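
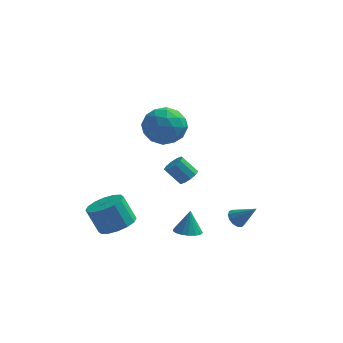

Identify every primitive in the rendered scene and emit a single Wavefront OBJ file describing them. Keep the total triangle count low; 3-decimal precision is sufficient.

v -2.314 -2.681 -4.317
v -1.714 -3.385 -3.913
v -2.366 -3.163 -2.558
v -2.966 -2.459 -2.963
v -1.451 -2.937 -3.86
v -2.103 -2.715 -2.505
v -1.419 -2.419 -3.929
v -2.071 -2.197 -2.575
v -1.627 -1.972 -4.103
v -2.279 -1.75 -2.748
v -2.019 -1.715 -4.334
v -2.671 -1.493 -2.979
v -2.49 -1.717 -4.56
v -3.143 -1.495 -3.206
v -2.914 -1.977 -4.722
v -3.566 -1.755 -3.367
v -3.177 -2.425 -4.775
v -3.829 -2.203 -3.42
v -3.209 -2.943 -4.705
v -3.861 -2.721 -3.351
v -3.001 -3.39 -4.532
v -3.653 -3.168 -3.177
v -2.609 -3.647 -4.301
v -3.261 -3.425 -2.946
v -2.137 -3.645 -4.074
v -2.79 -3.423 -2.72
v 1.137 -2.82 -4.393
v 1.864 -2.798 -4.45
v 1.223 -2.46 -3.147
v 1.764 -2.475 -4.536
v 1.519 -2.231 -4.59
v 1.187 -2.122 -4.599
v 0.844 -2.173 -4.56
v 0.568 -2.372 -4.483
v 0.422 -2.675 -4.386
v 0.44 -3.01 -4.29
v 0.617 -3.302 -4.217
v 0.914 -3.484 -4.185
v 1.262 -3.514 -4.201
v 1.581 -3.384 -4.26
v 1.798 -3.126 -4.35
v 0.581 2.33 -3.921
v 1.049 2.437 -3.513
v 0.247 2.576 -2.631
v -0.221 2.47 -3.039
v 0.941 2.779 -3.665
v 0.14 2.919 -2.783
v 0.696 2.949 -3.914
v -0.106 3.089 -3.032
v 0.407 2.884 -4.167
v -0.395 3.023 -3.285
v 0.184 2.606 -4.325
v -0.617 2.746 -3.443
v 0.113 2.224 -4.329
v -0.689 2.363 -3.447
v 0.22 1.881 -4.177
v -0.581 2.021 -3.295
v 0.466 1.711 -3.928
v -0.336 1.851 -3.046
v 0.755 1.777 -3.675
v -0.047 1.916 -2.793
v 0.977 2.054 -3.517
v 0.176 2.194 -2.635
v -1.507 0.85 0.136
v -0.67 1.618 -0.308
v -0.27 0.342 1.588
v 0.567 1.11 1.144
v -0.452 1.547 1.652
v -1.216 1.861 0.755
v 0.276 0.099 0.525
v -0.488 0.413 -0.372
v 0.433 1.154 -0.068
v -0.018 2.048 0.629
v -0.922 -0.088 0.651
v -1.373 0.806 1.348
v -1.197 1.278 -0.214
v 0.257 0.682 1.494
v -0.342 0.938 1.792
v 0.15 1.39 1.531
v -1.518 1.421 0.411
v -1.026 1.872 0.15
v -0.898 1.831 1.302
v 0.086 0.088 1.13
v 0.578 0.539 0.869
v -1.09 0.57 -0.251
v -0.598 1.022 -0.512
v -0.042 0.129 -0.022
v -0.057 1.457 -0.333
v 0.67 1.158 0.52
v 0.499 0.565 0.157
v 0.05 0.749 -0.371
v -0.322 1.983 0.076
v 0.405 1.684 0.929
v -0.194 1.941 1.228
v -0.643 2.125 0.701
v 0.326 1.71 0.217
v -1.345 0.276 0.351
v -0.618 -0.023 1.204
v -0.297 -0.165 0.579
v -0.746 0.019 0.052
v -1.61 0.802 0.76
v -0.883 0.503 1.613
v -0.99 1.211 1.651
v -1.439 1.395 1.123
v -1.266 0.25 1.063
v 3.388 -1.735 -4.022
v 3.759 -1.422 -4.32
v 4.372 -1.985 -3.058
v 3.613 -1.22 -4.118
v 3.395 -1.182 -3.886
v 3.174 -1.319 -3.696
v 3.022 -1.588 -3.61
v 2.986 -1.904 -3.655
v 3.077 -2.167 -3.816
v 3.267 -2.292 -4.043
v 3.496 -2.241 -4.263
v 3.69 -2.029 -4.406
v 3.788 -1.724 -4.428
f 2 1 5
f 2 5 3
f 3 5 6
f 3 6 4
f 5 1 7
f 5 7 6
f 6 7 8
f 6 8 4
f 7 1 9
f 7 9 8
f 8 9 10
f 8 10 4
f 9 1 11
f 9 11 10
f 10 11 12
f 10 12 4
f 11 1 13
f 11 13 12
f 12 13 14
f 12 14 4
f 13 1 15
f 13 15 14
f 14 15 16
f 14 16 4
f 15 1 17
f 15 17 16
f 16 17 18
f 16 18 4
f 17 1 19
f 17 19 18
f 18 19 20
f 18 20 4
f 19 1 21
f 19 21 20
f 20 21 22
f 20 22 4
f 21 1 23
f 21 23 22
f 22 23 24
f 22 24 4
f 23 1 25
f 23 25 24
f 24 25 26
f 24 26 4
f 25 1 2
f 25 2 26
f 26 2 3
f 26 3 4
f 28 27 30
f 28 30 29
f 30 27 31
f 30 31 29
f 31 27 32
f 31 32 29
f 32 27 33
f 32 33 29
f 33 27 34
f 33 34 29
f 34 27 35
f 34 35 29
f 35 27 36
f 35 36 29
f 36 27 37
f 36 37 29
f 37 27 38
f 37 38 29
f 38 27 39
f 38 39 29
f 39 27 40
f 39 40 29
f 40 27 41
f 40 41 29
f 41 27 28
f 41 28 29
f 43 42 46
f 43 46 44
f 44 46 47
f 44 47 45
f 46 42 48
f 46 48 47
f 47 48 49
f 47 49 45
f 48 42 50
f 48 50 49
f 49 50 51
f 49 51 45
f 50 42 52
f 50 52 51
f 51 52 53
f 51 53 45
f 52 42 54
f 52 54 53
f 53 54 55
f 53 55 45
f 54 42 56
f 54 56 55
f 55 56 57
f 55 57 45
f 56 42 58
f 56 58 57
f 57 58 59
f 57 59 45
f 58 42 60
f 58 60 59
f 59 60 61
f 59 61 45
f 60 42 62
f 60 62 61
f 61 62 63
f 61 63 45
f 62 42 43
f 62 43 63
f 63 43 44
f 63 44 45
f 64 101 80
f 101 75 104
f 80 104 69
f 101 104 80
f 64 80 76
f 80 69 81
f 76 81 65
f 80 81 76
f 64 76 85
f 76 65 86
f 85 86 71
f 76 86 85
f 64 85 97
f 85 71 100
f 97 100 74
f 85 100 97
f 64 97 101
f 97 74 105
f 101 105 75
f 97 105 101
f 65 81 92
f 81 69 95
f 92 95 73
f 81 95 92
f 69 104 82
f 104 75 103
f 82 103 68
f 104 103 82
f 75 105 102
f 105 74 98
f 102 98 66
f 105 98 102
f 74 100 99
f 100 71 87
f 99 87 70
f 100 87 99
f 71 86 91
f 86 65 88
f 91 88 72
f 86 88 91
f 67 93 79
f 93 73 94
f 79 94 68
f 93 94 79
f 67 79 77
f 79 68 78
f 77 78 66
f 79 78 77
f 67 77 84
f 77 66 83
f 84 83 70
f 77 83 84
f 67 84 89
f 84 70 90
f 89 90 72
f 84 90 89
f 67 89 93
f 89 72 96
f 93 96 73
f 89 96 93
f 68 94 82
f 94 73 95
f 82 95 69
f 94 95 82
f 66 78 102
f 78 68 103
f 102 103 75
f 78 103 102
f 70 83 99
f 83 66 98
f 99 98 74
f 83 98 99
f 72 90 91
f 90 70 87
f 91 87 71
f 90 87 91
f 73 96 92
f 96 72 88
f 92 88 65
f 96 88 92
f 107 106 109
f 107 109 108
f 109 106 110
f 109 110 108
f 110 106 111
f 110 111 108
f 111 106 112
f 111 112 108
f 112 106 113
f 112 113 108
f 113 106 114
f 113 114 108
f 114 106 115
f 114 115 108
f 115 106 116
f 115 116 108
f 116 106 117
f 116 117 108
f 117 106 118
f 117 118 108
f 118 106 107
f 118 107 108



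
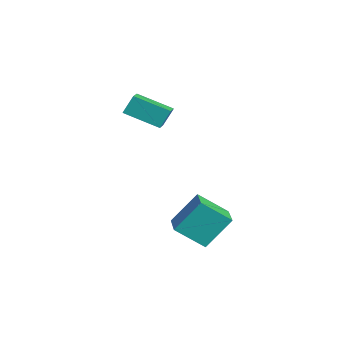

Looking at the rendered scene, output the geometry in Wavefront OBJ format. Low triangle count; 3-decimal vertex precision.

v 1.612 2.141 -4.978
v 1.17 0.891 -3.947
v 1.65 3.31 -3.544
v 1.207 2.06 -2.513
v 2.953 1.84 -4.767
v 2.51 0.59 -3.736
v 2.99 3.009 -3.333
v 2.548 1.759 -2.302
v -4.208 0.539 0.368
v -4.262 1.051 1.294
v -3.287 1.964 -0.368
v -3.341 2.477 0.558
v -3.299 0.103 0.662
v -3.353 0.616 1.588
v -2.378 1.529 -0.074
v -2.432 2.041 0.852
f 2 4 1
f 5 2 1
f 1 4 3
f 3 5 1
f 2 8 4
f 6 2 5
f 6 8 2
f 4 8 3
f 7 5 3
f 3 8 7
f 7 6 5
f 8 6 7
f 10 12 9
f 13 10 9
f 9 12 11
f 11 13 9
f 10 16 12
f 14 10 13
f 14 16 10
f 12 16 11
f 15 13 11
f 11 16 15
f 15 14 13
f 16 14 15



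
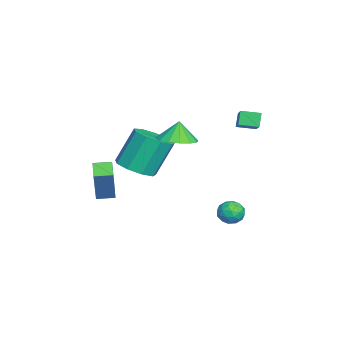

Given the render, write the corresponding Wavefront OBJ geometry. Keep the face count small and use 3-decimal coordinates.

v -4.026 2.834 1.558
v -4.419 2.896 2.275
v -4.104 3.792 1.432
v -4.497 3.855 2.149
v -2.243 3.105 2.511
v -2.636 3.168 3.228
v -2.321 4.064 2.385
v -2.714 4.126 3.102
v -2.327 -1.691 -0.631
v -1.36 -1.266 -0.546
v -1.886 -0.444 1.336
v -2.853 -0.869 1.251
v -1.807 -0.8 -0.875
v -2.333 0.022 1.007
v -2.498 -0.751 -1.089
v -3.024 0.071 0.793
v -3.109 -1.141 -1.089
v -3.635 -0.32 0.793
v -3.354 -1.789 -0.875
v -3.88 -0.968 1.007
v -3.118 -2.391 -0.546
v -3.644 -1.569 1.336
v -2.512 -2.665 -0.257
v -3.038 -1.844 1.625
v -1.82 -2.484 -0.143
v -2.346 -1.662 1.739
v -1.365 -1.931 -0.257
v -1.89 -1.109 1.625
v -1.373 -3.446 -1.436
v -0.528 -3.4 0.453
v -1.536 -2.572 -1.384
v -0.69 -2.526 0.505
v -0.47 -3.254 -1.845
v 0.376 -3.208 0.044
v -0.632 -2.38 -1.793
v 0.213 -2.334 0.096
v 0.901 0.65 2.856
v 1.808 0.896 3.05
v 0.659 0.73 3.884
v 1.575 1.326 2.962
v 1.161 1.574 2.846
v 0.677 1.576 2.732
v 0.254 1.329 2.651
v 0.003 0.901 2.625
v -0.007 0.405 2.661
v 0.227 -0.025 2.749
v 0.641 -0.274 2.865
v 1.125 -0.275 2.979
v 1.548 -0.028 3.06
v 1.799 0.4 3.086
v -1.874 3.385 -2.768
v -1.35 3.023 -3.093
v -2.65 2.637 -3.187
v -2.126 2.275 -3.512
v -2.177 2.269 -2.799
v -1.697 2.731 -2.54
v -2.303 2.929 -3.74
v -1.823 3.391 -3.481
v -1.615 2.741 -3.693
v -1.537 2.333 -3.111
v -2.463 3.327 -3.169
v -2.385 2.919 -2.587
v -1.543 3.27 -2.893
v -2.457 2.39 -3.387
v -2.486 2.387 -2.967
v -2.178 2.174 -3.158
v -1.747 3.098 -2.568
v -1.439 2.885 -2.759
v -1.926 2.442 -2.586
v -2.561 2.775 -3.521
v -2.253 2.562 -3.712
v -1.822 3.486 -3.122
v -1.514 3.273 -3.313
v -2.074 3.218 -3.694
v -1.392 2.891 -3.437
v -1.848 2.451 -3.684
v -1.952 2.836 -3.818
v -1.67 3.107 -3.666
v -1.345 2.651 -3.095
v -1.802 2.212 -3.342
v -1.832 2.208 -2.923
v -1.549 2.48 -2.77
v -1.502 2.485 -3.449
v -2.198 3.448 -2.938
v -2.655 3.009 -3.185
v -2.451 3.18 -3.51
v -2.168 3.452 -3.357
v -2.152 3.209 -2.596
v -2.608 2.769 -2.843
v -2.33 2.553 -2.614
v -2.048 2.824 -2.462
v -2.498 3.175 -2.831
f 2 4 1
f 5 2 1
f 1 4 3
f 3 5 1
f 2 8 4
f 6 2 5
f 6 8 2
f 4 8 3
f 7 5 3
f 3 8 7
f 7 6 5
f 8 6 7
f 10 9 13
f 10 13 11
f 11 13 14
f 11 14 12
f 13 9 15
f 13 15 14
f 14 15 16
f 14 16 12
f 15 9 17
f 15 17 16
f 16 17 18
f 16 18 12
f 17 9 19
f 17 19 18
f 18 19 20
f 18 20 12
f 19 9 21
f 19 21 20
f 20 21 22
f 20 22 12
f 21 9 23
f 21 23 22
f 22 23 24
f 22 24 12
f 23 9 25
f 23 25 24
f 24 25 26
f 24 26 12
f 25 9 27
f 25 27 26
f 26 27 28
f 26 28 12
f 27 9 10
f 27 10 28
f 28 10 11
f 28 11 12
f 30 32 29
f 33 30 29
f 29 32 31
f 31 33 29
f 30 36 32
f 34 30 33
f 34 36 30
f 32 36 31
f 35 33 31
f 31 36 35
f 35 34 33
f 36 34 35
f 38 37 40
f 38 40 39
f 40 37 41
f 40 41 39
f 41 37 42
f 41 42 39
f 42 37 43
f 42 43 39
f 43 37 44
f 43 44 39
f 44 37 45
f 44 45 39
f 45 37 46
f 45 46 39
f 46 37 47
f 46 47 39
f 47 37 48
f 47 48 39
f 48 37 49
f 48 49 39
f 49 37 50
f 49 50 39
f 50 37 38
f 50 38 39
f 51 88 67
f 88 62 91
f 67 91 56
f 88 91 67
f 51 67 63
f 67 56 68
f 63 68 52
f 67 68 63
f 51 63 72
f 63 52 73
f 72 73 58
f 63 73 72
f 51 72 84
f 72 58 87
f 84 87 61
f 72 87 84
f 51 84 88
f 84 61 92
f 88 92 62
f 84 92 88
f 52 68 79
f 68 56 82
f 79 82 60
f 68 82 79
f 56 91 69
f 91 62 90
f 69 90 55
f 91 90 69
f 62 92 89
f 92 61 85
f 89 85 53
f 92 85 89
f 61 87 86
f 87 58 74
f 86 74 57
f 87 74 86
f 58 73 78
f 73 52 75
f 78 75 59
f 73 75 78
f 54 80 66
f 80 60 81
f 66 81 55
f 80 81 66
f 54 66 64
f 66 55 65
f 64 65 53
f 66 65 64
f 54 64 71
f 64 53 70
f 71 70 57
f 64 70 71
f 54 71 76
f 71 57 77
f 76 77 59
f 71 77 76
f 54 76 80
f 76 59 83
f 80 83 60
f 76 83 80
f 55 81 69
f 81 60 82
f 69 82 56
f 81 82 69
f 53 65 89
f 65 55 90
f 89 90 62
f 65 90 89
f 57 70 86
f 70 53 85
f 86 85 61
f 70 85 86
f 59 77 78
f 77 57 74
f 78 74 58
f 77 74 78
f 60 83 79
f 83 59 75
f 79 75 52
f 83 75 79



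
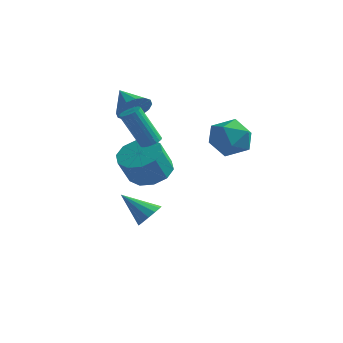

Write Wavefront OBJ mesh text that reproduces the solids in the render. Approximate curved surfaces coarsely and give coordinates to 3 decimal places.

v -1.494 -0.14 1.675
v -1.038 -0.034 1.902
v -1.851 -0.473 3.733
v -2.306 -0.58 3.505
v -1.128 0.148 1.906
v -1.94 -0.291 3.737
v -1.273 0.286 1.875
v -2.086 -0.153 3.705
v -1.452 0.359 1.813
v -2.265 -0.08 3.643
v -1.637 0.356 1.73
v -2.45 -0.083 3.561
v -1.801 0.278 1.639
v -2.613 -0.161 3.469
v -1.917 0.136 1.553
v -2.73 -0.303 3.383
v -1.969 -0.048 1.486
v -2.782 -0.488 3.316
v -1.949 -0.247 1.447
v -2.762 -0.686 3.278
v -1.86 -0.429 1.443
v -2.672 -0.868 3.274
v -1.714 -0.567 1.475
v -2.527 -1.006 3.305
v -1.535 -0.64 1.537
v -2.348 -1.079 3.367
v -1.35 -0.637 1.619
v -2.163 -1.076 3.45
v -1.187 -0.559 1.711
v -1.999 -0.998 3.541
v -1.07 -0.417 1.797
v -1.883 -0.856 3.627
v -1.018 -0.232 1.864
v -1.831 -0.672 3.694
v -1.923 0.55 -0.416
v -1.303 -0.25 -0.822
v -1.437 -1.029 0.511
v -2.057 -0.23 0.916
v -0.897 0.196 -0.52
v -1.031 -0.584 0.812
v -0.884 0.777 -0.179
v -1.017 -0.003 1.154
v -1.267 1.271 0.071
v -1.401 0.491 1.404
v -1.901 1.49 0.135
v -2.035 0.71 1.468
v -2.543 1.349 -0.011
v -2.677 0.57 1.322
v -2.949 0.904 -0.312
v -3.083 0.124 1.02
v -2.963 0.323 -0.654
v -3.096 -0.457 0.679
v -2.579 -0.171 -0.904
v -2.713 -0.951 0.429
v -1.945 -0.39 -0.968
v -2.079 -1.17 0.365
v -1.573 -0.156 -2.862
v -1.238 0.302 -2.372
v -2.907 -0.384 -1.738
v -1.483 0.546 -2.614
v -1.757 0.567 -2.935
v -1.973 0.359 -3.233
v -2.061 -0.013 -3.413
v -1.994 -0.43 -3.418
v -1.794 -0.76 -3.247
v -1.523 -0.899 -2.954
v -1.268 -0.801 -2.631
v -1.11 -0.499 -2.382
v -1.098 -0.088 -2.285
v 1.687 1.014 2.637
v 2.791 1.003 2.638
v 1.669 -0.763 2.462
v 2.773 -0.774 2.463
v 2.223 -0.517 3.385
v 2.234 0.582 3.493
v 2.226 -0.342 1.607
v 2.237 0.757 1.715
v 3.124 0.165 2.002
v 3.122 0.057 3.1
v 1.338 0.183 2
v 1.336 0.075 3.098
v -3.073 1.107 3.01
v -2.567 1.823 3.161
v -4.207 1.753 3.75
v -2.779 1.91 2.761
v -3.07 1.781 2.428
v -3.362 1.472 2.251
v -3.576 1.065 2.277
v -3.656 0.67 2.499
v -3.58 0.391 2.858
v -3.368 0.305 3.258
v -3.077 0.434 3.591
v -2.785 0.743 3.769
v -2.57 1.15 3.743
v -2.49 1.545 3.52
f 2 1 5
f 2 5 3
f 3 5 6
f 3 6 4
f 5 1 7
f 5 7 6
f 6 7 8
f 6 8 4
f 7 1 9
f 7 9 8
f 8 9 10
f 8 10 4
f 9 1 11
f 9 11 10
f 10 11 12
f 10 12 4
f 11 1 13
f 11 13 12
f 12 13 14
f 12 14 4
f 13 1 15
f 13 15 14
f 14 15 16
f 14 16 4
f 15 1 17
f 15 17 16
f 16 17 18
f 16 18 4
f 17 1 19
f 17 19 18
f 18 19 20
f 18 20 4
f 19 1 21
f 19 21 20
f 20 21 22
f 20 22 4
f 21 1 23
f 21 23 22
f 22 23 24
f 22 24 4
f 23 1 25
f 23 25 24
f 24 25 26
f 24 26 4
f 25 1 27
f 25 27 26
f 26 27 28
f 26 28 4
f 27 1 29
f 27 29 28
f 28 29 30
f 28 30 4
f 29 1 31
f 29 31 30
f 30 31 32
f 30 32 4
f 31 1 33
f 31 33 32
f 32 33 34
f 32 34 4
f 33 1 2
f 33 2 34
f 34 2 3
f 34 3 4
f 36 35 39
f 36 39 37
f 37 39 40
f 37 40 38
f 39 35 41
f 39 41 40
f 40 41 42
f 40 42 38
f 41 35 43
f 41 43 42
f 42 43 44
f 42 44 38
f 43 35 45
f 43 45 44
f 44 45 46
f 44 46 38
f 45 35 47
f 45 47 46
f 46 47 48
f 46 48 38
f 47 35 49
f 47 49 48
f 48 49 50
f 48 50 38
f 49 35 51
f 49 51 50
f 50 51 52
f 50 52 38
f 51 35 53
f 51 53 52
f 52 53 54
f 52 54 38
f 53 35 55
f 53 55 54
f 54 55 56
f 54 56 38
f 55 35 36
f 55 36 56
f 56 36 37
f 56 37 38
f 58 57 60
f 58 60 59
f 60 57 61
f 60 61 59
f 61 57 62
f 61 62 59
f 62 57 63
f 62 63 59
f 63 57 64
f 63 64 59
f 64 57 65
f 64 65 59
f 65 57 66
f 65 66 59
f 66 57 67
f 66 67 59
f 67 57 68
f 67 68 59
f 68 57 69
f 68 69 59
f 69 57 58
f 69 58 59
f 70 81 75
f 70 75 71
f 70 71 77
f 70 77 80
f 70 80 81
f 71 75 79
f 75 81 74
f 81 80 72
f 80 77 76
f 77 71 78
f 73 79 74
f 73 74 72
f 73 72 76
f 73 76 78
f 73 78 79
f 74 79 75
f 72 74 81
f 76 72 80
f 78 76 77
f 79 78 71
f 83 82 85
f 83 85 84
f 85 82 86
f 85 86 84
f 86 82 87
f 86 87 84
f 87 82 88
f 87 88 84
f 88 82 89
f 88 89 84
f 89 82 90
f 89 90 84
f 90 82 91
f 90 91 84
f 91 82 92
f 91 92 84
f 92 82 93
f 92 93 84
f 93 82 94
f 93 94 84
f 94 82 95
f 94 95 84
f 95 82 83
f 95 83 84



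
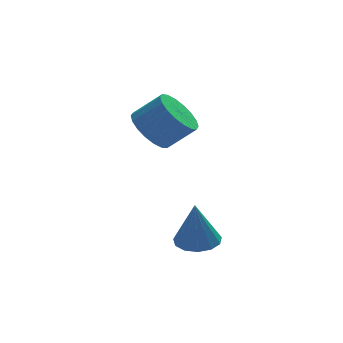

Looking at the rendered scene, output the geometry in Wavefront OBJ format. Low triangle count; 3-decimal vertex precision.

v 1.765 1.627 3.301
v 2.246 2.17 2.94
v 3.056 1.956 3.699
v 2.575 1.413 4.059
v 2.07 2.368 3.184
v 2.879 2.155 3.943
v 1.833 2.42 3.451
v 2.643 2.206 4.21
v 1.583 2.314 3.688
v 2.393 2.101 4.447
v 1.369 2.072 3.849
v 2.179 1.859 4.608
v 1.233 1.742 3.9
v 2.043 1.529 4.659
v 1.203 1.39 3.833
v 2.013 1.176 4.592
v 1.284 1.084 3.661
v 2.094 0.87 4.42
v 1.461 0.885 3.417
v 2.27 0.672 4.176
v 1.697 0.834 3.15
v 2.507 0.62 3.909
v 1.947 0.939 2.913
v 2.757 0.726 3.672
v 2.161 1.181 2.752
v 2.971 0.968 3.511
v 2.297 1.511 2.701
v 3.107 1.298 3.46
v 2.327 1.864 2.768
v 3.137 1.65 3.527
v 2.381 -1.613 0.503
v 2.914 -2.019 0.499
v 2.259 -1.787 1.977
v 3.047 -1.67 0.551
v 2.969 -1.302 0.588
v 2.704 -1.034 0.598
v 2.336 -0.949 0.577
v 1.983 -1.075 0.533
v 1.757 -1.372 0.479
v 1.728 -1.746 0.433
v 1.907 -2.077 0.409
v 2.237 -2.262 0.414
v 2.612 -2.24 0.448
f 2 1 5
f 2 5 3
f 3 5 6
f 3 6 4
f 5 1 7
f 5 7 6
f 6 7 8
f 6 8 4
f 7 1 9
f 7 9 8
f 8 9 10
f 8 10 4
f 9 1 11
f 9 11 10
f 10 11 12
f 10 12 4
f 11 1 13
f 11 13 12
f 12 13 14
f 12 14 4
f 13 1 15
f 13 15 14
f 14 15 16
f 14 16 4
f 15 1 17
f 15 17 16
f 16 17 18
f 16 18 4
f 17 1 19
f 17 19 18
f 18 19 20
f 18 20 4
f 19 1 21
f 19 21 20
f 20 21 22
f 20 22 4
f 21 1 23
f 21 23 22
f 22 23 24
f 22 24 4
f 23 1 25
f 23 25 24
f 24 25 26
f 24 26 4
f 25 1 27
f 25 27 26
f 26 27 28
f 26 28 4
f 27 1 29
f 27 29 28
f 28 29 30
f 28 30 4
f 29 1 2
f 29 2 30
f 30 2 3
f 30 3 4
f 32 31 34
f 32 34 33
f 34 31 35
f 34 35 33
f 35 31 36
f 35 36 33
f 36 31 37
f 36 37 33
f 37 31 38
f 37 38 33
f 38 31 39
f 38 39 33
f 39 31 40
f 39 40 33
f 40 31 41
f 40 41 33
f 41 31 42
f 41 42 33
f 42 31 43
f 42 43 33
f 43 31 32
f 43 32 33



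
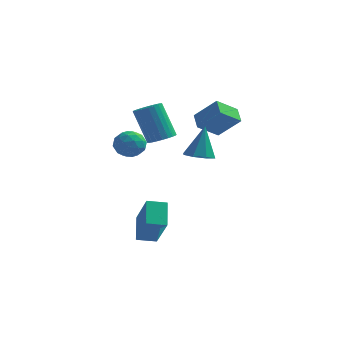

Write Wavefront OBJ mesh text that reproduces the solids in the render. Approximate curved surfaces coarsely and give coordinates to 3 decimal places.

v 1.472 -2.945 2.222
v 2.201 -2.969 2.186
v 1.568 -2.495 3.818
v 1.998 -2.466 2.056
v 1.486 -2.242 2.024
v 0.967 -2.431 2.108
v 0.744 -2.92 2.259
v 0.947 -3.424 2.389
v 1.458 -3.647 2.421
v 1.978 -3.459 2.337
v -0.331 -4.506 -1.427
v -0.714 -3.5 -0.564
v -1.217 -3.501 -2.992
v -1.599 -2.495 -2.129
v 0.459 -4.065 -1.591
v 0.077 -3.059 -0.728
v -0.426 -3.06 -3.156
v -0.809 -2.054 -2.293
v -1.054 -0.818 2.113
v -0.586 -1.236 2.373
v -1.357 -1.021 4.107
v -1.826 -0.602 3.847
v -0.465 -1.001 2.398
v -1.236 -0.786 4.132
v -0.434 -0.738 2.379
v -1.205 -0.523 4.113
v -0.497 -0.488 2.32
v -1.268 -0.272 4.054
v -0.645 -0.287 2.229
v -1.416 -0.072 3.963
v -0.855 -0.167 2.121
v -1.627 0.048 3.855
v -1.096 -0.147 2.011
v -1.868 0.069 3.745
v -1.331 -0.228 1.917
v -2.102 -0.013 3.651
v -1.523 -0.399 1.853
v -2.294 -0.184 3.587
v -1.644 -0.634 1.828
v -2.415 -0.419 3.562
v -1.675 -0.897 1.847
v -2.446 -0.682 3.581
v -1.612 -1.148 1.906
v -2.383 -0.932 3.64
v -1.464 -1.348 1.997
v -2.235 -1.133 3.731
v -1.253 -1.468 2.105
v -2.025 -1.253 3.839
v -1.012 -1.489 2.215
v -1.784 -1.273 3.949
v -0.778 -1.407 2.309
v -1.549 -1.192 4.043
v 0.502 2.172 1.471
v -0.186 1.293 2.195
v 0.081 2.862 1.909
v -0.607 1.984 2.633
v 1.587 2.176 2.507
v 0.899 1.298 3.231
v 1.166 2.867 2.945
v 0.478 1.988 3.669
v -2.533 -0.964 1.855
v -1.924 -1.205 1.416
v -2.556 -2.095 2.444
v -1.947 -2.336 2.005
v -1.842 -1.779 2.552
v -1.827 -1.08 2.189
v -2.653 -2.22 1.671
v -2.638 -1.521 1.308
v -1.998 -1.981 1.302
v -1.497 -1.709 1.847
v -2.983 -1.591 2.013
v -2.482 -1.319 2.558
v -2.226 -0.985 1.584
v -2.254 -2.315 2.276
v -2.192 -1.988 2.598
v -1.834 -2.129 2.34
v -2.17 -0.911 2.038
v -1.812 -1.053 1.78
v -1.764 -1.391 2.448
v -2.668 -2.247 2.08
v -2.31 -2.389 1.822
v -2.646 -1.171 1.52
v -2.288 -1.312 1.262
v -2.716 -1.909 1.412
v -1.912 -1.583 1.259
v -1.926 -2.248 1.605
v -2.34 -2.18 1.409
v -2.332 -1.769 1.195
v -1.617 -1.423 1.579
v -1.631 -2.088 1.925
v -1.569 -1.76 2.247
v -1.561 -1.349 2.033
v -1.661 -1.879 1.512
v -2.849 -1.212 1.935
v -2.863 -1.877 2.281
v -2.919 -1.951 1.827
v -2.911 -1.54 1.613
v -2.554 -1.052 2.255
v -2.568 -1.717 2.601
v -2.148 -1.531 2.665
v -2.14 -1.12 2.451
v -2.819 -1.421 2.348
f 2 1 4
f 2 4 3
f 4 1 5
f 4 5 3
f 5 1 6
f 5 6 3
f 6 1 7
f 6 7 3
f 7 1 8
f 7 8 3
f 8 1 9
f 8 9 3
f 9 1 10
f 9 10 3
f 10 1 2
f 10 2 3
f 12 14 11
f 15 12 11
f 11 14 13
f 13 15 11
f 12 18 14
f 16 12 15
f 16 18 12
f 14 18 13
f 17 15 13
f 13 18 17
f 17 16 15
f 18 16 17
f 20 19 23
f 20 23 21
f 21 23 24
f 21 24 22
f 23 19 25
f 23 25 24
f 24 25 26
f 24 26 22
f 25 19 27
f 25 27 26
f 26 27 28
f 26 28 22
f 27 19 29
f 27 29 28
f 28 29 30
f 28 30 22
f 29 19 31
f 29 31 30
f 30 31 32
f 30 32 22
f 31 19 33
f 31 33 32
f 32 33 34
f 32 34 22
f 33 19 35
f 33 35 34
f 34 35 36
f 34 36 22
f 35 19 37
f 35 37 36
f 36 37 38
f 36 38 22
f 37 19 39
f 37 39 38
f 38 39 40
f 38 40 22
f 39 19 41
f 39 41 40
f 40 41 42
f 40 42 22
f 41 19 43
f 41 43 42
f 42 43 44
f 42 44 22
f 43 19 45
f 43 45 44
f 44 45 46
f 44 46 22
f 45 19 47
f 45 47 46
f 46 47 48
f 46 48 22
f 47 19 49
f 47 49 48
f 48 49 50
f 48 50 22
f 49 19 51
f 49 51 50
f 50 51 52
f 50 52 22
f 51 19 20
f 51 20 52
f 52 20 21
f 52 21 22
f 54 56 53
f 57 54 53
f 53 56 55
f 55 57 53
f 54 60 56
f 58 54 57
f 58 60 54
f 56 60 55
f 59 57 55
f 55 60 59
f 59 58 57
f 60 58 59
f 61 98 77
f 98 72 101
f 77 101 66
f 98 101 77
f 61 77 73
f 77 66 78
f 73 78 62
f 77 78 73
f 61 73 82
f 73 62 83
f 82 83 68
f 73 83 82
f 61 82 94
f 82 68 97
f 94 97 71
f 82 97 94
f 61 94 98
f 94 71 102
f 98 102 72
f 94 102 98
f 62 78 89
f 78 66 92
f 89 92 70
f 78 92 89
f 66 101 79
f 101 72 100
f 79 100 65
f 101 100 79
f 72 102 99
f 102 71 95
f 99 95 63
f 102 95 99
f 71 97 96
f 97 68 84
f 96 84 67
f 97 84 96
f 68 83 88
f 83 62 85
f 88 85 69
f 83 85 88
f 64 90 76
f 90 70 91
f 76 91 65
f 90 91 76
f 64 76 74
f 76 65 75
f 74 75 63
f 76 75 74
f 64 74 81
f 74 63 80
f 81 80 67
f 74 80 81
f 64 81 86
f 81 67 87
f 86 87 69
f 81 87 86
f 64 86 90
f 86 69 93
f 90 93 70
f 86 93 90
f 65 91 79
f 91 70 92
f 79 92 66
f 91 92 79
f 63 75 99
f 75 65 100
f 99 100 72
f 75 100 99
f 67 80 96
f 80 63 95
f 96 95 71
f 80 95 96
f 69 87 88
f 87 67 84
f 88 84 68
f 87 84 88
f 70 93 89
f 93 69 85
f 89 85 62
f 93 85 89



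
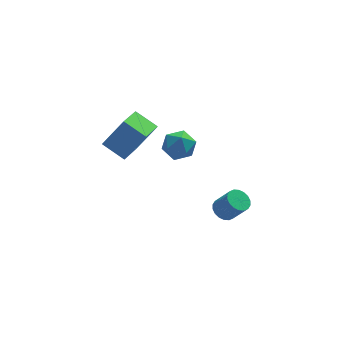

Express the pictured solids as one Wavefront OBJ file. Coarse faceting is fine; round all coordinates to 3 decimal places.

v -3.522 3.649 1.324
v -4.484 1.911 2.033
v -4.612 4.561 2.08
v -5.574 2.822 2.789
v -2.286 3.678 3.071
v -3.248 1.939 3.78
v -3.376 4.589 3.827
v -4.338 2.851 4.536
v -1.843 3.485 2.421
v -1.407 4.07 1.62
v -0.973 2.07 1.86
v -0.537 2.655 1.059
v -0.247 2.842 2.086
v -0.785 3.716 2.432
v -1.595 2.424 1.048
v -2.133 3.298 1.394
v -1.254 3.414 0.771
v -0.421 3.672 1.413
v -1.959 2.468 2.067
v -1.126 2.726 2.709
v 1.432 2.91 -4.495
v 2.066 2.729 -4.931
v 2.802 2.15 -3.621
v 2.168 2.33 -3.185
v 2.135 3.057 -4.824
v 2.87 2.478 -3.514
v 2.065 3.356 -4.653
v 2.8 2.777 -3.343
v 1.869 3.566 -4.45
v 2.604 2.987 -3.14
v 1.587 3.647 -4.256
v 2.322 3.067 -2.946
v 1.274 3.581 -4.109
v 2.01 3.002 -2.8
v 0.993 3.382 -4.039
v 1.728 2.803 -2.729
v 0.798 3.09 -4.059
v 1.534 2.511 -2.749
v 0.73 2.762 -4.166
v 1.465 2.183 -2.856
v 0.8 2.463 -4.337
v 1.535 1.884 -3.027
v 0.996 2.253 -4.54
v 1.731 1.674 -3.23
v 1.278 2.173 -4.734
v 2.013 1.593 -3.424
v 1.59 2.238 -4.88
v 2.326 1.659 -3.571
v 1.872 2.437 -4.951
v 2.607 1.858 -3.641
f 2 4 1
f 5 2 1
f 1 4 3
f 3 5 1
f 2 8 4
f 6 2 5
f 6 8 2
f 4 8 3
f 7 5 3
f 3 8 7
f 7 6 5
f 8 6 7
f 9 20 14
f 9 14 10
f 9 10 16
f 9 16 19
f 9 19 20
f 10 14 18
f 14 20 13
f 20 19 11
f 19 16 15
f 16 10 17
f 12 18 13
f 12 13 11
f 12 11 15
f 12 15 17
f 12 17 18
f 13 18 14
f 11 13 20
f 15 11 19
f 17 15 16
f 18 17 10
f 22 21 25
f 22 25 23
f 23 25 26
f 23 26 24
f 25 21 27
f 25 27 26
f 26 27 28
f 26 28 24
f 27 21 29
f 27 29 28
f 28 29 30
f 28 30 24
f 29 21 31
f 29 31 30
f 30 31 32
f 30 32 24
f 31 21 33
f 31 33 32
f 32 33 34
f 32 34 24
f 33 21 35
f 33 35 34
f 34 35 36
f 34 36 24
f 35 21 37
f 35 37 36
f 36 37 38
f 36 38 24
f 37 21 39
f 37 39 38
f 38 39 40
f 38 40 24
f 39 21 41
f 39 41 40
f 40 41 42
f 40 42 24
f 41 21 43
f 41 43 42
f 42 43 44
f 42 44 24
f 43 21 45
f 43 45 44
f 44 45 46
f 44 46 24
f 45 21 47
f 45 47 46
f 46 47 48
f 46 48 24
f 47 21 49
f 47 49 48
f 48 49 50
f 48 50 24
f 49 21 22
f 49 22 50
f 50 22 23
f 50 23 24



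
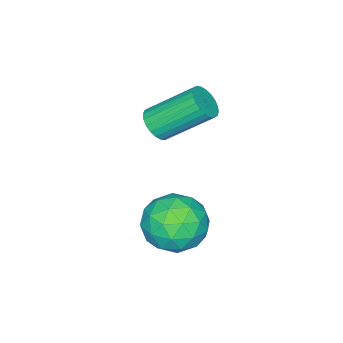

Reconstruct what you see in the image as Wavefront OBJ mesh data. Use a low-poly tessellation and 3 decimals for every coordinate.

v -1.857 1.229 1.356
v -1.329 1.702 0.566
v -0.591 0.078 1.514
v -0.063 0.551 0.724
v -0.176 1.045 1.657
v -0.958 1.756 1.56
v -0.962 0.024 0.52
v -1.744 0.735 0.423
v -0.775 0.957 0.049
v -0.289 1.588 0.752
v -1.631 0.192 1.328
v -1.145 0.823 2.031
v -1.704 1.567 0.947
v -0.216 0.213 1.133
v -0.282 0.504 1.682
v 0.028 0.782 1.217
v -1.486 1.598 1.531
v -1.176 1.876 1.067
v -0.498 1.49 1.708
v -0.744 -0.096 1.013
v -0.434 0.182 0.549
v -1.948 0.998 0.863
v -1.638 1.276 0.398
v -1.422 0.29 0.372
v -1.068 1.407 0.179
v -0.324 0.73 0.272
v -0.852 0.421 0.152
v -1.312 0.839 0.095
v -0.782 1.778 0.592
v -0.038 1.101 0.685
v -0.105 1.391 1.234
v -0.565 1.809 1.176
v -0.457 1.34 0.289
v -1.882 0.679 1.395
v -1.138 0.002 1.488
v -1.355 -0.029 0.904
v -1.815 0.389 0.846
v -1.596 1.05 1.808
v -0.852 0.373 1.901
v -0.608 0.941 1.985
v -1.068 1.359 1.928
v -1.463 0.44 1.791
v -2.757 -1.086 3.239
v -2.34 -1.231 3.66
v -3.066 0.002 4.802
v -3.483 0.146 4.381
v -2.229 -1.057 3.543
v -2.954 0.176 4.684
v -2.198 -0.887 3.379
v -2.924 0.346 4.521
v -2.252 -0.747 3.194
v -2.978 0.485 4.336
v -2.383 -0.659 3.016
v -3.109 0.573 4.157
v -2.571 -0.636 2.872
v -3.297 0.596 4.013
v -2.788 -0.682 2.783
v -3.513 0.551 3.925
v -2.999 -0.789 2.765
v -3.725 0.443 3.906
v -3.174 -0.942 2.818
v -3.9 0.291 3.96
v -3.286 -1.116 2.936
v -4.011 0.117 4.077
v -3.316 -1.286 3.099
v -4.042 -0.053 4.241
v -3.262 -1.425 3.284
v -3.988 -0.193 4.426
v -3.131 -1.513 3.463
v -3.857 -0.281 4.604
v -2.943 -1.536 3.607
v -3.669 -0.304 4.748
v -2.727 -1.491 3.695
v -3.452 -0.258 4.837
v -2.515 -1.383 3.714
v -3.241 -0.151 4.855
f 1 38 17
f 38 12 41
f 17 41 6
f 38 41 17
f 1 17 13
f 17 6 18
f 13 18 2
f 17 18 13
f 1 13 22
f 13 2 23
f 22 23 8
f 13 23 22
f 1 22 34
f 22 8 37
f 34 37 11
f 22 37 34
f 1 34 38
f 34 11 42
f 38 42 12
f 34 42 38
f 2 18 29
f 18 6 32
f 29 32 10
f 18 32 29
f 6 41 19
f 41 12 40
f 19 40 5
f 41 40 19
f 12 42 39
f 42 11 35
f 39 35 3
f 42 35 39
f 11 37 36
f 37 8 24
f 36 24 7
f 37 24 36
f 8 23 28
f 23 2 25
f 28 25 9
f 23 25 28
f 4 30 16
f 30 10 31
f 16 31 5
f 30 31 16
f 4 16 14
f 16 5 15
f 14 15 3
f 16 15 14
f 4 14 21
f 14 3 20
f 21 20 7
f 14 20 21
f 4 21 26
f 21 7 27
f 26 27 9
f 21 27 26
f 4 26 30
f 26 9 33
f 30 33 10
f 26 33 30
f 5 31 19
f 31 10 32
f 19 32 6
f 31 32 19
f 3 15 39
f 15 5 40
f 39 40 12
f 15 40 39
f 7 20 36
f 20 3 35
f 36 35 11
f 20 35 36
f 9 27 28
f 27 7 24
f 28 24 8
f 27 24 28
f 10 33 29
f 33 9 25
f 29 25 2
f 33 25 29
f 44 43 47
f 44 47 45
f 45 47 48
f 45 48 46
f 47 43 49
f 47 49 48
f 48 49 50
f 48 50 46
f 49 43 51
f 49 51 50
f 50 51 52
f 50 52 46
f 51 43 53
f 51 53 52
f 52 53 54
f 52 54 46
f 53 43 55
f 53 55 54
f 54 55 56
f 54 56 46
f 55 43 57
f 55 57 56
f 56 57 58
f 56 58 46
f 57 43 59
f 57 59 58
f 58 59 60
f 58 60 46
f 59 43 61
f 59 61 60
f 60 61 62
f 60 62 46
f 61 43 63
f 61 63 62
f 62 63 64
f 62 64 46
f 63 43 65
f 63 65 64
f 64 65 66
f 64 66 46
f 65 43 67
f 65 67 66
f 66 67 68
f 66 68 46
f 67 43 69
f 67 69 68
f 68 69 70
f 68 70 46
f 69 43 71
f 69 71 70
f 70 71 72
f 70 72 46
f 71 43 73
f 71 73 72
f 72 73 74
f 72 74 46
f 73 43 75
f 73 75 74
f 74 75 76
f 74 76 46
f 75 43 44
f 75 44 76
f 76 44 45
f 76 45 46



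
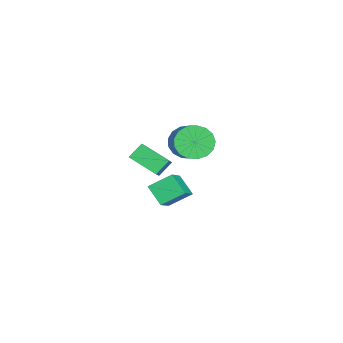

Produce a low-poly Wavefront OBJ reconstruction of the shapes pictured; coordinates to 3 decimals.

v 0.103 -0.342 0.624
v -0.594 -1.848 1.37
v -0.42 0.266 1.362
v -1.117 -1.24 2.109
v 0.837 -0.4 1.191
v 0.14 -1.906 1.938
v 0.314 0.208 1.93
v -0.383 -1.298 2.676
v -3.301 -0.28 -3.896
v -4.05 -1.077 -2.975
v -3.653 0.992 -3.083
v -4.402 0.195 -2.162
v -1.798 -0.515 -2.878
v -2.547 -1.312 -1.957
v -2.15 0.757 -2.065
v -2.899 -0.04 -1.144
v -0.371 1.111 2.984
v 0.231 0.842 2.141
v 1.852 1.359 3.133
v 1.251 1.629 3.976
v 0.122 1.336 2.061
v 1.744 1.853 3.053
v -0.099 1.778 2.193
v 1.522 2.296 3.185
v -0.383 2.068 2.505
v 1.238 2.586 3.497
v -0.664 2.139 2.928
v 0.957 2.656 3.92
v -0.878 1.974 3.363
v 0.743 2.491 4.355
v -0.975 1.611 3.711
v 0.646 2.129 4.703
v -0.934 1.134 3.893
v 0.687 1.652 4.885
v -0.764 0.652 3.867
v 0.857 1.17 4.859
v -0.504 0.275 3.638
v 1.118 0.792 4.63
v -0.213 0.089 3.259
v 1.408 0.607 4.251
v 0.042 0.138 2.818
v 1.663 0.656 3.81
v 0.202 0.409 2.414
v 1.823 0.927 3.406
f 2 4 1
f 5 2 1
f 1 4 3
f 3 5 1
f 2 8 4
f 6 2 5
f 6 8 2
f 4 8 3
f 7 5 3
f 3 8 7
f 7 6 5
f 8 6 7
f 10 12 9
f 13 10 9
f 9 12 11
f 11 13 9
f 10 16 12
f 14 10 13
f 14 16 10
f 12 16 11
f 15 13 11
f 11 16 15
f 15 14 13
f 16 14 15
f 18 17 21
f 18 21 19
f 19 21 22
f 19 22 20
f 21 17 23
f 21 23 22
f 22 23 24
f 22 24 20
f 23 17 25
f 23 25 24
f 24 25 26
f 24 26 20
f 25 17 27
f 25 27 26
f 26 27 28
f 26 28 20
f 27 17 29
f 27 29 28
f 28 29 30
f 28 30 20
f 29 17 31
f 29 31 30
f 30 31 32
f 30 32 20
f 31 17 33
f 31 33 32
f 32 33 34
f 32 34 20
f 33 17 35
f 33 35 34
f 34 35 36
f 34 36 20
f 35 17 37
f 35 37 36
f 36 37 38
f 36 38 20
f 37 17 39
f 37 39 38
f 38 39 40
f 38 40 20
f 39 17 41
f 39 41 40
f 40 41 42
f 40 42 20
f 41 17 43
f 41 43 42
f 42 43 44
f 42 44 20
f 43 17 18
f 43 18 44
f 44 18 19
f 44 19 20



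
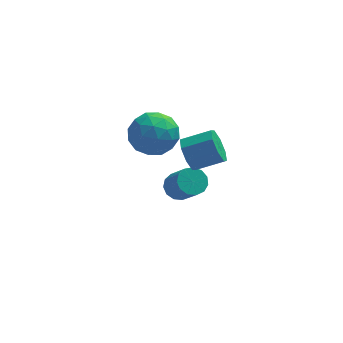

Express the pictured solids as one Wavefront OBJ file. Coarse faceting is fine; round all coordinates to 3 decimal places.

v -2.508 -0.246 2.591
v -2.201 -0.545 1.88
v -0.966 -0.513 2.398
v -1.272 -0.214 3.109
v -2.221 0.09 1.888
v -0.986 0.122 2.406
v -2.409 0.528 2.308
v -1.174 0.56 2.826
v -2.655 0.513 2.894
v -1.419 0.545 3.412
v -2.814 0.053 3.302
v -1.579 0.085 3.82
v -2.794 -0.582 3.294
v -1.559 -0.55 3.812
v -2.606 -1.02 2.874
v -1.371 -0.988 3.392
v -2.361 -1.005 2.288
v -1.125 -0.973 2.806
v -3.588 2.91 2.622
v -2.766 2.675 1.842
v -4.874 2.145 1.498
v -4.052 1.91 0.718
v -4.073 1.341 1.725
v -3.279 1.814 2.419
v -4.361 3.006 0.921
v -3.567 3.479 1.615
v -3.245 2.735 0.791
v -3.067 1.706 1.287
v -4.573 3.114 2.053
v -4.395 2.085 2.549
v -3.064 2.86 2.331
v -4.576 1.96 1.009
v -4.588 1.626 1.601
v -4.105 1.488 1.142
v -3.365 2.353 2.67
v -2.883 2.216 2.212
v -3.651 1.431 2.143
v -4.757 2.604 1.128
v -4.275 2.467 0.67
v -3.535 3.332 2.198
v -3.052 3.194 1.739
v -3.989 3.389 1.197
v -2.863 2.757 1.254
v -3.618 2.307 0.594
v -3.8 2.951 0.713
v -3.333 3.229 1.121
v -2.758 2.152 1.546
v -3.514 1.702 0.886
v -3.526 1.368 1.477
v -3.059 1.646 1.886
v -3.039 2.187 0.928
v -4.126 3.118 2.454
v -4.882 2.668 1.794
v -4.581 3.174 1.454
v -4.114 3.452 1.863
v -4.022 2.513 2.746
v -4.777 2.063 2.086
v -4.307 1.591 2.219
v -3.84 1.869 2.627
v -4.601 2.633 2.412
v -2.744 3.211 -2.627
v -2.341 3.742 -2.384
v -1.793 2.761 -1.149
v -2.196 2.229 -1.393
v -2.695 3.776 -2.2
v -2.146 2.794 -0.965
v -3.065 3.63 -2.152
v -2.516 2.648 -0.917
v -3.332 3.351 -2.255
v -2.783 2.369 -1.02
v -3.413 3.028 -2.476
v -2.865 2.046 -1.241
v -3.282 2.762 -2.745
v -2.733 1.781 -1.51
v -2.98 2.64 -2.977
v -2.431 1.658 -1.742
v -2.603 2.698 -3.098
v -2.054 1.716 -1.863
v -2.271 2.92 -3.069
v -1.722 1.938 -1.835
v -2.089 3.233 -2.9
v -1.541 2.252 -1.666
v -2.116 3.54 -2.645
v -1.567 2.558 -1.41
f 2 1 5
f 2 5 3
f 3 5 6
f 3 6 4
f 5 1 7
f 5 7 6
f 6 7 8
f 6 8 4
f 7 1 9
f 7 9 8
f 8 9 10
f 8 10 4
f 9 1 11
f 9 11 10
f 10 11 12
f 10 12 4
f 11 1 13
f 11 13 12
f 12 13 14
f 12 14 4
f 13 1 15
f 13 15 14
f 14 15 16
f 14 16 4
f 15 1 17
f 15 17 16
f 16 17 18
f 16 18 4
f 17 1 2
f 17 2 18
f 18 2 3
f 18 3 4
f 19 56 35
f 56 30 59
f 35 59 24
f 56 59 35
f 19 35 31
f 35 24 36
f 31 36 20
f 35 36 31
f 19 31 40
f 31 20 41
f 40 41 26
f 31 41 40
f 19 40 52
f 40 26 55
f 52 55 29
f 40 55 52
f 19 52 56
f 52 29 60
f 56 60 30
f 52 60 56
f 20 36 47
f 36 24 50
f 47 50 28
f 36 50 47
f 24 59 37
f 59 30 58
f 37 58 23
f 59 58 37
f 30 60 57
f 60 29 53
f 57 53 21
f 60 53 57
f 29 55 54
f 55 26 42
f 54 42 25
f 55 42 54
f 26 41 46
f 41 20 43
f 46 43 27
f 41 43 46
f 22 48 34
f 48 28 49
f 34 49 23
f 48 49 34
f 22 34 32
f 34 23 33
f 32 33 21
f 34 33 32
f 22 32 39
f 32 21 38
f 39 38 25
f 32 38 39
f 22 39 44
f 39 25 45
f 44 45 27
f 39 45 44
f 22 44 48
f 44 27 51
f 48 51 28
f 44 51 48
f 23 49 37
f 49 28 50
f 37 50 24
f 49 50 37
f 21 33 57
f 33 23 58
f 57 58 30
f 33 58 57
f 25 38 54
f 38 21 53
f 54 53 29
f 38 53 54
f 27 45 46
f 45 25 42
f 46 42 26
f 45 42 46
f 28 51 47
f 51 27 43
f 47 43 20
f 51 43 47
f 62 61 65
f 62 65 63
f 63 65 66
f 63 66 64
f 65 61 67
f 65 67 66
f 66 67 68
f 66 68 64
f 67 61 69
f 67 69 68
f 68 69 70
f 68 70 64
f 69 61 71
f 69 71 70
f 70 71 72
f 70 72 64
f 71 61 73
f 71 73 72
f 72 73 74
f 72 74 64
f 73 61 75
f 73 75 74
f 74 75 76
f 74 76 64
f 75 61 77
f 75 77 76
f 76 77 78
f 76 78 64
f 77 61 79
f 77 79 78
f 78 79 80
f 78 80 64
f 79 61 81
f 79 81 80
f 80 81 82
f 80 82 64
f 81 61 83
f 81 83 82
f 82 83 84
f 82 84 64
f 83 61 62
f 83 62 84
f 84 62 63
f 84 63 64



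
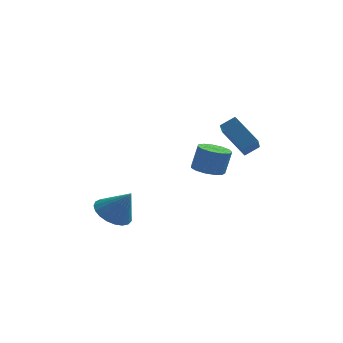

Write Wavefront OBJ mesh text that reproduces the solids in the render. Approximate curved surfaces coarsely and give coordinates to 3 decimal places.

v -4.067 2.123 -2.321
v -3.502 1.351 -2.801
v -3.133 1.897 -0.859
v -3.263 1.714 -2.897
v -3.163 2.148 -2.894
v -3.22 2.577 -2.792
v -3.423 2.928 -2.608
v -3.737 3.14 -2.375
v -4.108 3.175 -2.132
v -4.472 3.029 -1.922
v -4.766 2.727 -1.782
v -4.939 2.32 -1.734
v -4.962 1.878 -1.788
v -4.829 1.48 -1.934
v -4.565 1.192 -2.148
v -4.214 1.066 -2.391
v -3.838 1.122 -2.622
v 0.446 3.035 0.374
v 1.283 3.055 0.177
v 1.591 3.304 1.509
v 0.754 3.285 1.706
v 1.121 3.509 0.129
v 1.429 3.758 1.462
v 0.745 3.813 0.159
v 1.053 4.062 1.492
v 0.274 3.87 0.258
v 0.582 4.119 1.59
v -0.143 3.662 0.393
v 0.165 3.911 1.725
v -0.372 3.255 0.522
v -0.064 3.504 1.854
v -0.342 2.779 0.604
v -0.034 3.028 1.936
v -0.061 2.384 0.613
v 0.246 2.633 1.945
v 0.38 2.195 0.546
v 0.688 2.445 1.878
v 0.843 2.274 0.425
v 1.15 2.523 1.757
v 1.179 2.594 0.287
v 1.487 2.843 1.619
v 2.329 1.219 2.31
v 2.336 -0.301 3.416
v 1.201 2.033 3.437
v 1.208 0.513 4.542
v 3.012 1.547 2.758
v 3.019 0.027 3.863
v 1.884 2.361 3.884
v 1.891 0.841 4.99
f 2 1 4
f 2 4 3
f 4 1 5
f 4 5 3
f 5 1 6
f 5 6 3
f 6 1 7
f 6 7 3
f 7 1 8
f 7 8 3
f 8 1 9
f 8 9 3
f 9 1 10
f 9 10 3
f 10 1 11
f 10 11 3
f 11 1 12
f 11 12 3
f 12 1 13
f 12 13 3
f 13 1 14
f 13 14 3
f 14 1 15
f 14 15 3
f 15 1 16
f 15 16 3
f 16 1 17
f 16 17 3
f 17 1 2
f 17 2 3
f 19 18 22
f 19 22 20
f 20 22 23
f 20 23 21
f 22 18 24
f 22 24 23
f 23 24 25
f 23 25 21
f 24 18 26
f 24 26 25
f 25 26 27
f 25 27 21
f 26 18 28
f 26 28 27
f 27 28 29
f 27 29 21
f 28 18 30
f 28 30 29
f 29 30 31
f 29 31 21
f 30 18 32
f 30 32 31
f 31 32 33
f 31 33 21
f 32 18 34
f 32 34 33
f 33 34 35
f 33 35 21
f 34 18 36
f 34 36 35
f 35 36 37
f 35 37 21
f 36 18 38
f 36 38 37
f 37 38 39
f 37 39 21
f 38 18 40
f 38 40 39
f 39 40 41
f 39 41 21
f 40 18 19
f 40 19 41
f 41 19 20
f 41 20 21
f 43 45 42
f 46 43 42
f 42 45 44
f 44 46 42
f 43 49 45
f 47 43 46
f 47 49 43
f 45 49 44
f 48 46 44
f 44 49 48
f 48 47 46
f 49 47 48



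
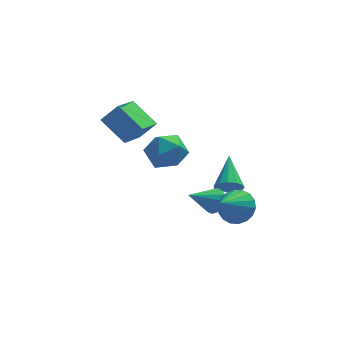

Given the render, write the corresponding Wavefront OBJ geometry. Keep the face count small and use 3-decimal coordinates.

v 0.33 1.036 0.585
v 1.008 0.029 0.844
v -1.328 0.071 1.176
v -0.65 -0.936 1.435
v -0.533 0.086 2.129
v 0.492 0.683 1.763
v -0.812 -0.583 0.257
v 0.213 0.014 -0.109
v 0.302 -0.971 0.641
v 0.475 -0.558 1.798
v -0.795 0.658 0.222
v -0.622 1.071 1.379
v -3.295 3.142 1.504
v -2.361 3.105 2.546
v -2.394 4.736 0.752
v -1.459 4.699 1.794
v -2.141 1.981 0.426
v -1.206 1.944 1.468
v -1.239 3.575 -0.326
v -0.305 3.538 0.716
v 2.227 -0.94 -2.312
v 2.615 -0.754 -1.625
v 0.813 -1.4 -1.388
v 2.423 -0.399 -1.741
v 2.179 -0.189 -2.01
v 1.948 -0.181 -2.359
v 1.791 -0.375 -2.696
v 1.751 -0.721 -2.93
v 1.839 -1.125 -2.998
v 2.03 -1.48 -2.882
v 2.274 -1.69 -2.614
v 2.505 -1.699 -2.264
v 2.662 -1.504 -1.927
v 2.702 -1.158 -1.694
v 3.097 -2.755 -1.438
v 3.493 -2.205 -0.623
v 2.083 -3.885 -0.182
v 3.099 -1.968 -0.728
v 2.704 -1.887 -0.974
v 2.388 -1.978 -1.311
v 2.212 -2.223 -1.674
v 2.211 -2.573 -1.99
v 2.385 -2.959 -2.196
v 2.701 -3.305 -2.253
v 3.095 -3.542 -2.148
v 3.49 -3.623 -1.902
v 3.806 -3.533 -1.564
v 3.983 -3.288 -1.202
v 3.983 -2.937 -0.886
v 3.809 -2.551 -0.679
v 3.238 1.15 -2.895
v 3.935 1.304 -3.299
v 3.482 3.01 -1.765
v 3.596 1.499 -3.546
v 3.143 1.582 -3.586
v 2.721 1.528 -3.406
v 2.463 1.355 -3.065
v 2.451 1.116 -2.669
v 2.689 0.888 -2.346
v 3.102 0.743 -2.196
v 3.558 0.728 -2.269
v 3.912 0.846 -2.54
v 4.053 1.061 -2.924
f 1 12 6
f 1 6 2
f 1 2 8
f 1 8 11
f 1 11 12
f 2 6 10
f 6 12 5
f 12 11 3
f 11 8 7
f 8 2 9
f 4 10 5
f 4 5 3
f 4 3 7
f 4 7 9
f 4 9 10
f 5 10 6
f 3 5 12
f 7 3 11
f 9 7 8
f 10 9 2
f 14 16 13
f 17 14 13
f 13 16 15
f 15 17 13
f 14 20 16
f 18 14 17
f 18 20 14
f 16 20 15
f 19 17 15
f 15 20 19
f 19 18 17
f 20 18 19
f 22 21 24
f 22 24 23
f 24 21 25
f 24 25 23
f 25 21 26
f 25 26 23
f 26 21 27
f 26 27 23
f 27 21 28
f 27 28 23
f 28 21 29
f 28 29 23
f 29 21 30
f 29 30 23
f 30 21 31
f 30 31 23
f 31 21 32
f 31 32 23
f 32 21 33
f 32 33 23
f 33 21 34
f 33 34 23
f 34 21 22
f 34 22 23
f 36 35 38
f 36 38 37
f 38 35 39
f 38 39 37
f 39 35 40
f 39 40 37
f 40 35 41
f 40 41 37
f 41 35 42
f 41 42 37
f 42 35 43
f 42 43 37
f 43 35 44
f 43 44 37
f 44 35 45
f 44 45 37
f 45 35 46
f 45 46 37
f 46 35 47
f 46 47 37
f 47 35 48
f 47 48 37
f 48 35 49
f 48 49 37
f 49 35 50
f 49 50 37
f 50 35 36
f 50 36 37
f 52 51 54
f 52 54 53
f 54 51 55
f 54 55 53
f 55 51 56
f 55 56 53
f 56 51 57
f 56 57 53
f 57 51 58
f 57 58 53
f 58 51 59
f 58 59 53
f 59 51 60
f 59 60 53
f 60 51 61
f 60 61 53
f 61 51 62
f 61 62 53
f 62 51 63
f 62 63 53
f 63 51 52
f 63 52 53



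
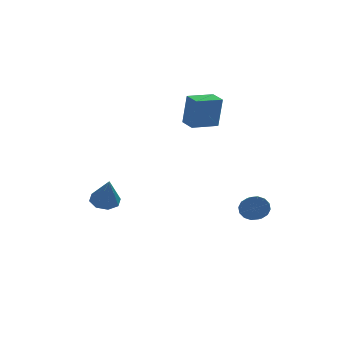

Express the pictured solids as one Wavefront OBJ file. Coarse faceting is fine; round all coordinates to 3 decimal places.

v 1.569 0.893 1.752
v 1.775 0.825 3.508
v 1.209 1.758 1.827
v 1.414 1.69 3.584
v 2.926 1.47 1.616
v 3.131 1.402 3.373
v 2.565 2.335 1.692
v 2.771 2.267 3.448
v -2.549 2.739 -3.744
v -2.066 3.328 -3.5
v -2.371 1.921 -2.116
v -2.655 3.443 -3.378
v -3.182 3.145 -3.47
v -3.338 2.609 -3.722
v -3.032 2.15 -3.987
v -2.443 2.035 -4.109
v -1.916 2.333 -4.017
v -1.76 2.869 -3.765
v 3.982 -3.119 -2.074
v 4.42 -2.895 -1.604
v 4.396 -3.996 -1.057
v 3.958 -4.221 -1.526
v 4.101 -2.823 -1.473
v 4.078 -3.925 -0.926
v 3.75 -2.831 -1.503
v 3.727 -3.932 -0.956
v 3.462 -2.916 -1.686
v 3.438 -4.017 -1.138
v 3.312 -3.055 -1.973
v 3.289 -4.156 -1.425
v 3.342 -3.212 -2.286
v 3.319 -4.313 -1.739
v 3.544 -3.344 -2.543
v 3.52 -4.445 -1.996
v 3.862 -3.415 -2.674
v 3.839 -4.517 -2.127
v 4.213 -3.408 -2.644
v 4.19 -4.509 -2.097
v 4.502 -3.323 -2.462
v 4.478 -4.424 -1.914
v 4.651 -3.184 -2.175
v 4.628 -4.285 -1.627
v 4.621 -3.027 -1.861
v 4.598 -4.128 -1.314
f 2 4 1
f 5 2 1
f 1 4 3
f 3 5 1
f 2 8 4
f 6 2 5
f 6 8 2
f 4 8 3
f 7 5 3
f 3 8 7
f 7 6 5
f 8 6 7
f 10 9 12
f 10 12 11
f 12 9 13
f 12 13 11
f 13 9 14
f 13 14 11
f 14 9 15
f 14 15 11
f 15 9 16
f 15 16 11
f 16 9 17
f 16 17 11
f 17 9 18
f 17 18 11
f 18 9 10
f 18 10 11
f 20 19 23
f 20 23 21
f 21 23 24
f 21 24 22
f 23 19 25
f 23 25 24
f 24 25 26
f 24 26 22
f 25 19 27
f 25 27 26
f 26 27 28
f 26 28 22
f 27 19 29
f 27 29 28
f 28 29 30
f 28 30 22
f 29 19 31
f 29 31 30
f 30 31 32
f 30 32 22
f 31 19 33
f 31 33 32
f 32 33 34
f 32 34 22
f 33 19 35
f 33 35 34
f 34 35 36
f 34 36 22
f 35 19 37
f 35 37 36
f 36 37 38
f 36 38 22
f 37 19 39
f 37 39 38
f 38 39 40
f 38 40 22
f 39 19 41
f 39 41 40
f 40 41 42
f 40 42 22
f 41 19 43
f 41 43 42
f 42 43 44
f 42 44 22
f 43 19 20
f 43 20 44
f 44 20 21
f 44 21 22



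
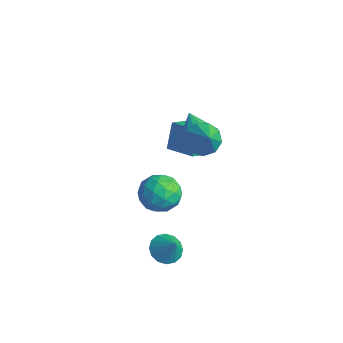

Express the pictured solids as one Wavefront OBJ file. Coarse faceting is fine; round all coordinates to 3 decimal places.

v -1.439 1.999 1.675
v -0.848 2.468 2.462
v -2.721 2.321 2.445
v -0.949 2.859 2.132
v -1.161 3.053 1.697
v -1.437 3.005 1.256
v -1.714 2.727 0.912
v -1.927 2.283 0.743
v -2.029 1.773 0.787
v -1.995 1.315 1.034
v -1.834 1.013 1.429
v -1.583 0.938 1.879
v -1.298 1.105 2.283
v -1.046 1.478 2.548
v -0.883 1.969 2.612
v -4.324 3.431 -0.007
v -4.119 2.248 0.633
v -2.681 3.897 0.33
v -2.477 2.715 0.97
v -3.823 2.725 -1.47
v -3.619 1.543 -0.83
v -2.181 3.192 -1.133
v -1.976 2.009 -0.493
v 0.132 1.062 3.075
v 0.888 1.308 2.469
v 1.368 0.538 4.405
v 0.708 1.848 2.849
v 0.258 2.019 3.335
v -0.251 1.743 3.699
v -0.581 1.148 3.771
v -0.577 0.513 3.518
v -0.242 0.134 3.057
v 0.269 0.19 2.605
v 0.715 0.654 2.372
v 1.065 -1.889 -3.652
v 1.717 -2.333 -4.124
v 1.875 -1.871 -2.548
v 1.806 -1.871 -4.197
v 1.696 -1.414 -4.123
v 1.417 -1.083 -3.924
v 1.043 -0.969 -3.651
v 0.676 -1.101 -3.379
v 0.412 -1.444 -3.18
v 0.323 -1.907 -3.107
v 0.433 -2.364 -3.181
v 0.712 -2.694 -3.381
v 1.086 -2.809 -3.653
v 1.454 -2.676 -3.925
v 1.238 -1.795 -0.165
v 1.671 -2.51 0.68
v -0.311 -1.45 0.92
v 0.122 -2.165 1.765
v 0.65 -1.125 1.538
v 1.607 -1.338 0.868
v -0.247 -2.622 0.732
v 0.71 -2.835 0.062
v 0.753 -3.021 1.234
v 1.308 -2.095 1.733
v 0.052 -1.865 -0.133
v 0.607 -0.939 0.366
v 1.591 -2.183 0.162
v -0.231 -1.777 1.438
v 0.08 -1.166 1.305
v 0.334 -1.586 1.801
v 1.553 -1.494 0.273
v 1.808 -1.914 0.769
v 1.208 -1.1 1.274
v -0.448 -2.046 0.831
v -0.193 -2.466 1.327
v 1.026 -2.374 -0.201
v 1.28 -2.794 0.295
v 0.152 -2.86 0.326
v 1.305 -2.903 0.985
v 0.395 -2.7 1.623
v 0.178 -2.969 1.016
v 0.74 -3.094 0.621
v 1.631 -2.359 1.277
v 0.721 -2.157 1.915
v 1.031 -1.545 1.782
v 1.594 -1.671 1.388
v 1.092 -2.66 1.603
v 0.639 -1.803 -0.315
v -0.271 -1.601 0.323
v -0.234 -2.289 0.212
v 0.329 -2.415 -0.182
v 0.965 -1.26 -0.023
v 0.055 -1.057 0.615
v 0.62 -0.866 0.979
v 1.182 -0.991 0.584
v 0.268 -1.3 -0.003
f 2 1 4
f 2 4 3
f 4 1 5
f 4 5 3
f 5 1 6
f 5 6 3
f 6 1 7
f 6 7 3
f 7 1 8
f 7 8 3
f 8 1 9
f 8 9 3
f 9 1 10
f 9 10 3
f 10 1 11
f 10 11 3
f 11 1 12
f 11 12 3
f 12 1 13
f 12 13 3
f 13 1 14
f 13 14 3
f 14 1 15
f 14 15 3
f 15 1 2
f 15 2 3
f 17 19 16
f 20 17 16
f 16 19 18
f 18 20 16
f 17 23 19
f 21 17 20
f 21 23 17
f 19 23 18
f 22 20 18
f 18 23 22
f 22 21 20
f 23 21 22
f 25 24 27
f 25 27 26
f 27 24 28
f 27 28 26
f 28 24 29
f 28 29 26
f 29 24 30
f 29 30 26
f 30 24 31
f 30 31 26
f 31 24 32
f 31 32 26
f 32 24 33
f 32 33 26
f 33 24 34
f 33 34 26
f 34 24 25
f 34 25 26
f 36 35 38
f 36 38 37
f 38 35 39
f 38 39 37
f 39 35 40
f 39 40 37
f 40 35 41
f 40 41 37
f 41 35 42
f 41 42 37
f 42 35 43
f 42 43 37
f 43 35 44
f 43 44 37
f 44 35 45
f 44 45 37
f 45 35 46
f 45 46 37
f 46 35 47
f 46 47 37
f 47 35 48
f 47 48 37
f 48 35 36
f 48 36 37
f 49 86 65
f 86 60 89
f 65 89 54
f 86 89 65
f 49 65 61
f 65 54 66
f 61 66 50
f 65 66 61
f 49 61 70
f 61 50 71
f 70 71 56
f 61 71 70
f 49 70 82
f 70 56 85
f 82 85 59
f 70 85 82
f 49 82 86
f 82 59 90
f 86 90 60
f 82 90 86
f 50 66 77
f 66 54 80
f 77 80 58
f 66 80 77
f 54 89 67
f 89 60 88
f 67 88 53
f 89 88 67
f 60 90 87
f 90 59 83
f 87 83 51
f 90 83 87
f 59 85 84
f 85 56 72
f 84 72 55
f 85 72 84
f 56 71 76
f 71 50 73
f 76 73 57
f 71 73 76
f 52 78 64
f 78 58 79
f 64 79 53
f 78 79 64
f 52 64 62
f 64 53 63
f 62 63 51
f 64 63 62
f 52 62 69
f 62 51 68
f 69 68 55
f 62 68 69
f 52 69 74
f 69 55 75
f 74 75 57
f 69 75 74
f 52 74 78
f 74 57 81
f 78 81 58
f 74 81 78
f 53 79 67
f 79 58 80
f 67 80 54
f 79 80 67
f 51 63 87
f 63 53 88
f 87 88 60
f 63 88 87
f 55 68 84
f 68 51 83
f 84 83 59
f 68 83 84
f 57 75 76
f 75 55 72
f 76 72 56
f 75 72 76
f 58 81 77
f 81 57 73
f 77 73 50
f 81 73 77



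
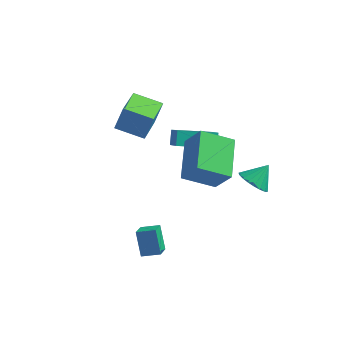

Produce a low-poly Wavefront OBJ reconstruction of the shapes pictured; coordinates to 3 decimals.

v -3.704 0.338 0.023
v -3.41 0.769 1.225
v -3.978 2.356 -0.633
v -3.683 2.787 0.568
v -2.217 0.413 -0.368
v -1.922 0.844 0.833
v -2.49 2.431 -1.025
v -2.196 2.862 0.177
v 0.914 -3.25 1.125
v 1.744 -3.467 2.368
v 0.379 -1.258 1.829
v 1.208 -1.474 3.072
v 2.312 -2.586 0.308
v 3.141 -2.802 1.551
v 1.776 -0.593 1.012
v 2.606 -0.81 2.255
v -0.547 -3.927 -4.335
v -0.451 -4.767 -3.839
v -1.015 -3.334 -3.241
v -0.918 -4.173 -2.744
v 0.318 -3.687 -4.096
v 0.415 -4.526 -3.599
v -0.149 -3.093 -3.001
v -0.053 -3.933 -2.505
v 2.862 1.403 -2.969
v 3.642 1.178 -3.252
v 3.378 2.117 -2.111
v 3.572 1.468 -3.45
v 3.379 1.746 -3.565
v 3.096 1.965 -3.577
v 2.773 2.087 -3.484
v 2.466 2.091 -3.302
v 2.226 1.976 -3.062
v 2.097 1.762 -2.806
v 2.1 1.486 -2.579
v 2.234 1.196 -2.419
v 2.477 0.941 -2.354
v 2.787 0.767 -2.396
v 3.109 0.703 -2.536
v 3.389 0.76 -2.752
v 3.577 0.928 -3.005
v -1.287 1.331 -1.389
v -1.423 1.887 -0.76
v 0.387 2.398 -1.973
v 0.252 2.954 -1.345
v -0.812 0.866 -0.875
v -0.947 1.422 -0.247
v 0.863 1.933 -1.46
v 0.727 2.489 -0.831
f 2 4 1
f 5 2 1
f 1 4 3
f 3 5 1
f 2 8 4
f 6 2 5
f 6 8 2
f 4 8 3
f 7 5 3
f 3 8 7
f 7 6 5
f 8 6 7
f 10 12 9
f 13 10 9
f 9 12 11
f 11 13 9
f 10 16 12
f 14 10 13
f 14 16 10
f 12 16 11
f 15 13 11
f 11 16 15
f 15 14 13
f 16 14 15
f 18 20 17
f 21 18 17
f 17 20 19
f 19 21 17
f 18 24 20
f 22 18 21
f 22 24 18
f 20 24 19
f 23 21 19
f 19 24 23
f 23 22 21
f 24 22 23
f 26 25 28
f 26 28 27
f 28 25 29
f 28 29 27
f 29 25 30
f 29 30 27
f 30 25 31
f 30 31 27
f 31 25 32
f 31 32 27
f 32 25 33
f 32 33 27
f 33 25 34
f 33 34 27
f 34 25 35
f 34 35 27
f 35 25 36
f 35 36 27
f 36 25 37
f 36 37 27
f 37 25 38
f 37 38 27
f 38 25 39
f 38 39 27
f 39 25 40
f 39 40 27
f 40 25 41
f 40 41 27
f 41 25 26
f 41 26 27
f 43 45 42
f 46 43 42
f 42 45 44
f 44 46 42
f 43 49 45
f 47 43 46
f 47 49 43
f 45 49 44
f 48 46 44
f 44 49 48
f 48 47 46
f 49 47 48



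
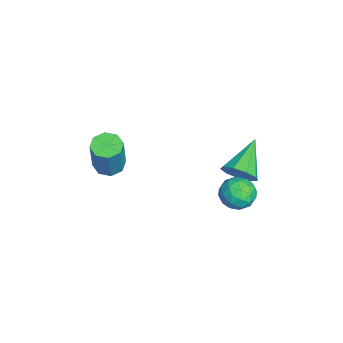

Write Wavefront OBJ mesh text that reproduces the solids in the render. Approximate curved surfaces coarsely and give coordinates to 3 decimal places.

v -0.575 2.559 -0.315
v -0.225 2.3 0.415
v -2.105 3.281 0.675
v -0.05 2.84 0.292
v -0.12 3.249 -0.115
v -0.404 3.335 -0.616
v -0.767 3.058 -0.976
v -1.04 2.547 -1.026
v -1.096 2.042 -0.744
v -0.908 1.779 -0.261
v -0.564 1.881 0.197
v 1.53 -2.797 2.381
v 2.03 -3.208 2.172
v 2.77 -3.253 4.029
v 2.27 -2.843 4.239
v 2.156 -2.704 2.134
v 2.897 -2.75 3.991
v 1.916 -2.255 2.241
v 2.656 -2.301 4.098
v 1.449 -2.124 2.43
v 2.189 -2.169 4.287
v 1.03 -2.387 2.591
v 1.77 -2.432 4.448
v 0.903 -2.89 2.629
v 1.644 -2.936 4.486
v 1.144 -3.339 2.522
v 1.884 -3.385 4.379
v 1.611 -3.471 2.333
v 2.351 -3.516 4.19
v 2.938 2.571 1.891
v 3.402 3.107 2.303
v 3.678 1.573 2.357
v 4.142 2.109 2.769
v 3.366 1.977 2.998
v 2.908 2.594 2.71
v 4.172 2.086 1.95
v 3.714 2.703 1.662
v 4.164 2.808 2.34
v 3.666 2.74 2.988
v 3.414 1.94 1.672
v 2.916 1.872 2.32
v 3.105 2.927 2.056
v 3.975 1.753 2.604
v 3.519 1.676 2.738
v 3.791 1.991 2.981
v 2.815 2.625 2.295
v 3.087 2.94 2.538
v 3.066 2.276 2.946
v 3.993 1.74 2.122
v 4.265 2.055 2.365
v 3.289 2.689 1.679
v 3.561 3.004 1.922
v 4.014 2.404 1.714
v 3.826 3.066 2.32
v 4.261 2.479 2.594
v 4.278 2.466 2.112
v 4.009 2.828 1.943
v 3.533 3.026 2.701
v 3.968 2.439 2.975
v 3.511 2.362 3.109
v 3.242 2.724 2.94
v 3.981 2.85 2.722
v 3.112 2.241 1.685
v 3.547 1.654 1.959
v 3.838 1.956 1.72
v 3.569 2.318 1.551
v 2.819 2.201 2.066
v 3.254 1.614 2.34
v 3.071 1.852 2.717
v 2.802 2.214 2.548
v 3.099 1.83 1.938
f 2 1 4
f 2 4 3
f 4 1 5
f 4 5 3
f 5 1 6
f 5 6 3
f 6 1 7
f 6 7 3
f 7 1 8
f 7 8 3
f 8 1 9
f 8 9 3
f 9 1 10
f 9 10 3
f 10 1 11
f 10 11 3
f 11 1 2
f 11 2 3
f 13 12 16
f 13 16 14
f 14 16 17
f 14 17 15
f 16 12 18
f 16 18 17
f 17 18 19
f 17 19 15
f 18 12 20
f 18 20 19
f 19 20 21
f 19 21 15
f 20 12 22
f 20 22 21
f 21 22 23
f 21 23 15
f 22 12 24
f 22 24 23
f 23 24 25
f 23 25 15
f 24 12 26
f 24 26 25
f 25 26 27
f 25 27 15
f 26 12 28
f 26 28 27
f 27 28 29
f 27 29 15
f 28 12 13
f 28 13 29
f 29 13 14
f 29 14 15
f 30 67 46
f 67 41 70
f 46 70 35
f 67 70 46
f 30 46 42
f 46 35 47
f 42 47 31
f 46 47 42
f 30 42 51
f 42 31 52
f 51 52 37
f 42 52 51
f 30 51 63
f 51 37 66
f 63 66 40
f 51 66 63
f 30 63 67
f 63 40 71
f 67 71 41
f 63 71 67
f 31 47 58
f 47 35 61
f 58 61 39
f 47 61 58
f 35 70 48
f 70 41 69
f 48 69 34
f 70 69 48
f 41 71 68
f 71 40 64
f 68 64 32
f 71 64 68
f 40 66 65
f 66 37 53
f 65 53 36
f 66 53 65
f 37 52 57
f 52 31 54
f 57 54 38
f 52 54 57
f 33 59 45
f 59 39 60
f 45 60 34
f 59 60 45
f 33 45 43
f 45 34 44
f 43 44 32
f 45 44 43
f 33 43 50
f 43 32 49
f 50 49 36
f 43 49 50
f 33 50 55
f 50 36 56
f 55 56 38
f 50 56 55
f 33 55 59
f 55 38 62
f 59 62 39
f 55 62 59
f 34 60 48
f 60 39 61
f 48 61 35
f 60 61 48
f 32 44 68
f 44 34 69
f 68 69 41
f 44 69 68
f 36 49 65
f 49 32 64
f 65 64 40
f 49 64 65
f 38 56 57
f 56 36 53
f 57 53 37
f 56 53 57
f 39 62 58
f 62 38 54
f 58 54 31
f 62 54 58



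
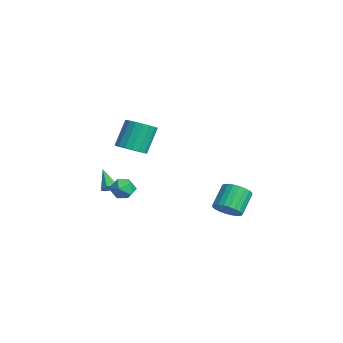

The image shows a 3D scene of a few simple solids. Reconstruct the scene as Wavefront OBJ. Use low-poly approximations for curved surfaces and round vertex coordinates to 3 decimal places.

v 0.883 -2.87 2.111
v 1.506 -3.37 2.567
v 0.961 -2.59 4.166
v 0.337 -2.09 3.709
v 1.713 -3.03 2.472
v 1.168 -2.25 4.071
v 1.756 -2.658 2.306
v 1.211 -1.879 3.904
v 1.626 -2.328 2.101
v 1.081 -1.549 3.699
v 1.349 -2.106 1.898
v 0.804 -1.327 3.496
v 0.979 -2.035 1.737
v 0.434 -1.255 3.335
v 0.59 -2.129 1.65
v 0.045 -1.35 3.248
v 0.259 -2.37 1.654
v -0.286 -1.59 3.253
v 0.052 -2.71 1.749
v -0.493 -1.93 3.348
v 0.009 -3.081 1.916
v -0.536 -2.302 3.514
v 0.139 -3.411 2.121
v -0.406 -2.632 3.719
v 0.416 -3.633 2.324
v -0.129 -2.854 3.922
v 0.786 -3.705 2.485
v 0.241 -2.925 4.083
v 1.175 -3.61 2.572
v 0.63 -2.831 4.17
v -0.499 3.162 -4.105
v 0.122 3.824 -4.167
v -0.719 4.72 -3.037
v -1.341 4.058 -2.975
v -0.109 3.923 -4.418
v -0.951 4.818 -3.287
v -0.4 3.906 -4.621
v -1.242 4.801 -3.49
v -0.706 3.775 -4.745
v -1.548 4.671 -3.615
v -0.98 3.552 -4.772
v -1.822 4.447 -3.642
v -1.182 3.269 -4.698
v -2.023 4.164 -3.567
v -1.279 2.97 -4.533
v -2.121 3.865 -3.403
v -1.257 2.7 -4.303
v -2.099 3.595 -3.173
v -1.121 2.5 -4.043
v -1.962 3.396 -2.913
v -0.889 2.402 -3.793
v -1.731 3.297 -2.662
v -0.598 2.419 -3.59
v -1.44 3.314 -2.459
v -0.292 2.549 -3.465
v -1.134 3.445 -2.335
v -0.018 2.773 -3.438
v -0.86 3.668 -2.308
v 0.183 3.056 -3.513
v -0.658 3.951 -2.382
v 0.281 3.355 -3.677
v -0.561 4.25 -2.547
v 0.259 3.625 -3.907
v -0.583 4.52 -2.777
v 2.249 -2.96 -0.231
v 2.857 -3.468 -0.334
v 1.463 -3.952 0.034
v 2.071 -4.46 -0.069
v 2.065 -3.966 0.559
v 2.551 -3.353 0.395
v 1.769 -4.067 -0.695
v 2.255 -3.454 -0.859
v 2.56 -4.153 -0.621
v 2.743 -4.091 0.155
v 1.577 -3.329 -0.455
v 1.76 -3.267 0.321
v -3.058 -2.964 -2.606
v -2.72 -3.219 -2.287
v -4.122 -3.056 -1.554
v -2.706 -2.817 -2.238
v -2.898 -2.5 -2.405
v -3.184 -2.456 -2.689
v -3.395 -2.709 -2.925
v -3.409 -3.111 -2.975
v -3.217 -3.427 -2.808
v -2.932 -3.472 -2.523
f 2 1 5
f 2 5 3
f 3 5 6
f 3 6 4
f 5 1 7
f 5 7 6
f 6 7 8
f 6 8 4
f 7 1 9
f 7 9 8
f 8 9 10
f 8 10 4
f 9 1 11
f 9 11 10
f 10 11 12
f 10 12 4
f 11 1 13
f 11 13 12
f 12 13 14
f 12 14 4
f 13 1 15
f 13 15 14
f 14 15 16
f 14 16 4
f 15 1 17
f 15 17 16
f 16 17 18
f 16 18 4
f 17 1 19
f 17 19 18
f 18 19 20
f 18 20 4
f 19 1 21
f 19 21 20
f 20 21 22
f 20 22 4
f 21 1 23
f 21 23 22
f 22 23 24
f 22 24 4
f 23 1 25
f 23 25 24
f 24 25 26
f 24 26 4
f 25 1 27
f 25 27 26
f 26 27 28
f 26 28 4
f 27 1 29
f 27 29 28
f 28 29 30
f 28 30 4
f 29 1 2
f 29 2 30
f 30 2 3
f 30 3 4
f 32 31 35
f 32 35 33
f 33 35 36
f 33 36 34
f 35 31 37
f 35 37 36
f 36 37 38
f 36 38 34
f 37 31 39
f 37 39 38
f 38 39 40
f 38 40 34
f 39 31 41
f 39 41 40
f 40 41 42
f 40 42 34
f 41 31 43
f 41 43 42
f 42 43 44
f 42 44 34
f 43 31 45
f 43 45 44
f 44 45 46
f 44 46 34
f 45 31 47
f 45 47 46
f 46 47 48
f 46 48 34
f 47 31 49
f 47 49 48
f 48 49 50
f 48 50 34
f 49 31 51
f 49 51 50
f 50 51 52
f 50 52 34
f 51 31 53
f 51 53 52
f 52 53 54
f 52 54 34
f 53 31 55
f 53 55 54
f 54 55 56
f 54 56 34
f 55 31 57
f 55 57 56
f 56 57 58
f 56 58 34
f 57 31 59
f 57 59 58
f 58 59 60
f 58 60 34
f 59 31 61
f 59 61 60
f 60 61 62
f 60 62 34
f 61 31 63
f 61 63 62
f 62 63 64
f 62 64 34
f 63 31 32
f 63 32 64
f 64 32 33
f 64 33 34
f 65 76 70
f 65 70 66
f 65 66 72
f 65 72 75
f 65 75 76
f 66 70 74
f 70 76 69
f 76 75 67
f 75 72 71
f 72 66 73
f 68 74 69
f 68 69 67
f 68 67 71
f 68 71 73
f 68 73 74
f 69 74 70
f 67 69 76
f 71 67 75
f 73 71 72
f 74 73 66
f 78 77 80
f 78 80 79
f 80 77 81
f 80 81 79
f 81 77 82
f 81 82 79
f 82 77 83
f 82 83 79
f 83 77 84
f 83 84 79
f 84 77 85
f 84 85 79
f 85 77 86
f 85 86 79
f 86 77 78
f 86 78 79



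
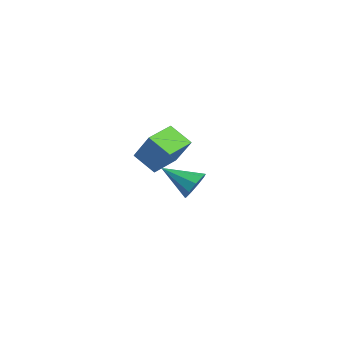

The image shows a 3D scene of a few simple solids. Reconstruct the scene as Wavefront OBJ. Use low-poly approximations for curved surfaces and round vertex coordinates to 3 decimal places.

v -1.781 -1.606 -0.406
v -2.852 -2.428 0.49
v -2.803 -0.064 -0.212
v -3.874 -0.886 0.684
v -0.666 -1.094 1.396
v -1.737 -1.916 2.292
v -1.688 0.448 1.59
v -2.759 -0.374 2.486
v 4.108 -1.295 1.45
v 4.527 -1.975 0.955
v 2.952 -2.705 2.41
v 4.85 -1.87 1.501
v 4.826 -1.495 2.023
v 4.466 -1.027 2.277
v 3.939 -0.684 2.144
v 3.49 -0.627 1.687
v 3.331 -0.883 1.119
v 3.535 -1.332 0.706
v 4.007 -1.763 0.641
f 2 4 1
f 5 2 1
f 1 4 3
f 3 5 1
f 2 8 4
f 6 2 5
f 6 8 2
f 4 8 3
f 7 5 3
f 3 8 7
f 7 6 5
f 8 6 7
f 10 9 12
f 10 12 11
f 12 9 13
f 12 13 11
f 13 9 14
f 13 14 11
f 14 9 15
f 14 15 11
f 15 9 16
f 15 16 11
f 16 9 17
f 16 17 11
f 17 9 18
f 17 18 11
f 18 9 19
f 18 19 11
f 19 9 10
f 19 10 11



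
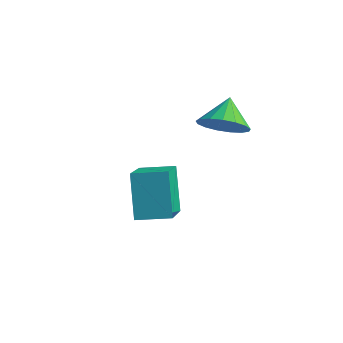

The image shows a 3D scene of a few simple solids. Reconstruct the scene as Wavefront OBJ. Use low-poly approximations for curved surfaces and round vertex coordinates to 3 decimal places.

v 3.948 2.604 -0.625
v 4.475 3.143 -0.918
v 3.592 3.336 0.085
v 4.157 3.198 -1.134
v 3.792 3.116 -1.232
v 3.461 2.917 -1.192
v 3.243 2.646 -1.021
v 3.186 2.365 -0.76
v 3.303 2.139 -0.468
v 3.568 2.02 -0.211
v 3.92 2.034 -0.05
v 4.278 2.179 -0.02
v 4.561 2.421 -0.128
v 4.703 2.705 -0.351
v 4.672 2.966 -0.636
v 1.243 1.952 -3.374
v 2.198 0.512 -2.408
v 2.126 2.629 -3.237
v 3.08 1.188 -2.271
v 1.88 1.412 -4.809
v 2.834 -0.029 -3.843
v 2.762 2.088 -4.672
v 3.717 0.648 -3.706
f 2 1 4
f 2 4 3
f 4 1 5
f 4 5 3
f 5 1 6
f 5 6 3
f 6 1 7
f 6 7 3
f 7 1 8
f 7 8 3
f 8 1 9
f 8 9 3
f 9 1 10
f 9 10 3
f 10 1 11
f 10 11 3
f 11 1 12
f 11 12 3
f 12 1 13
f 12 13 3
f 13 1 14
f 13 14 3
f 14 1 15
f 14 15 3
f 15 1 2
f 15 2 3
f 17 19 16
f 20 17 16
f 16 19 18
f 18 20 16
f 17 23 19
f 21 17 20
f 21 23 17
f 19 23 18
f 22 20 18
f 18 23 22
f 22 21 20
f 23 21 22



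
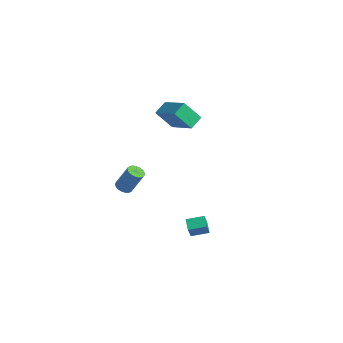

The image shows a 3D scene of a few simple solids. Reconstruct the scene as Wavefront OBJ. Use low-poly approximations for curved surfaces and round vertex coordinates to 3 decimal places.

v 3.065 -1.481 -1.124
v 3.325 -1.925 -0.175
v 3.708 -0.618 -0.897
v 3.968 -1.063 0.052
v 3.692 -1.857 -1.472
v 3.952 -2.302 -0.523
v 4.335 -0.995 -1.245
v 4.595 -1.439 -0.296
v -3.222 2.917 3.276
v -3.399 3.862 3.745
v -5.141 3.024 2.336
v -5.319 3.969 2.805
v -2.541 3.691 1.975
v -2.719 4.636 2.444
v -4.461 3.798 1.035
v -4.638 4.743 1.504
v -0.773 -3.111 0.92
v -0.287 -2.97 0.68
v 0.299 -2.508 2.141
v -0.187 -2.649 2.38
v -0.407 -2.771 0.666
v 0.179 -2.309 2.126
v -0.591 -2.631 0.695
v -0.005 -2.169 2.156
v -0.806 -2.574 0.763
v -0.22 -2.112 2.224
v -1.016 -2.61 0.859
v -0.43 -2.148 2.319
v -1.183 -2.732 0.964
v -0.597 -2.27 2.425
v -1.28 -2.92 1.063
v -0.694 -2.458 2.523
v -1.289 -3.141 1.136
v -0.703 -2.679 2.597
v -1.208 -3.357 1.172
v -0.623 -2.895 2.633
v -1.053 -3.53 1.164
v -0.467 -3.068 2.625
v -0.849 -3.63 1.115
v -0.263 -3.169 2.575
v -0.632 -3.641 1.031
v -0.046 -3.179 2.491
v -0.439 -3.561 0.928
v 0.147 -3.099 2.389
v -0.304 -3.402 0.824
v 0.282 -2.94 2.284
v -0.25 -3.193 0.736
v 0.335 -2.731 2.197
f 2 4 1
f 5 2 1
f 1 4 3
f 3 5 1
f 2 8 4
f 6 2 5
f 6 8 2
f 4 8 3
f 7 5 3
f 3 8 7
f 7 6 5
f 8 6 7
f 10 12 9
f 13 10 9
f 9 12 11
f 11 13 9
f 10 16 12
f 14 10 13
f 14 16 10
f 12 16 11
f 15 13 11
f 11 16 15
f 15 14 13
f 16 14 15
f 18 17 21
f 18 21 19
f 19 21 22
f 19 22 20
f 21 17 23
f 21 23 22
f 22 23 24
f 22 24 20
f 23 17 25
f 23 25 24
f 24 25 26
f 24 26 20
f 25 17 27
f 25 27 26
f 26 27 28
f 26 28 20
f 27 17 29
f 27 29 28
f 28 29 30
f 28 30 20
f 29 17 31
f 29 31 30
f 30 31 32
f 30 32 20
f 31 17 33
f 31 33 32
f 32 33 34
f 32 34 20
f 33 17 35
f 33 35 34
f 34 35 36
f 34 36 20
f 35 17 37
f 35 37 36
f 36 37 38
f 36 38 20
f 37 17 39
f 37 39 38
f 38 39 40
f 38 40 20
f 39 17 41
f 39 41 40
f 40 41 42
f 40 42 20
f 41 17 43
f 41 43 42
f 42 43 44
f 42 44 20
f 43 17 45
f 43 45 44
f 44 45 46
f 44 46 20
f 45 17 47
f 45 47 46
f 46 47 48
f 46 48 20
f 47 17 18
f 47 18 48
f 48 18 19
f 48 19 20

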